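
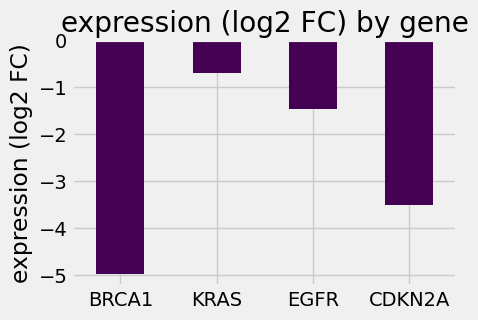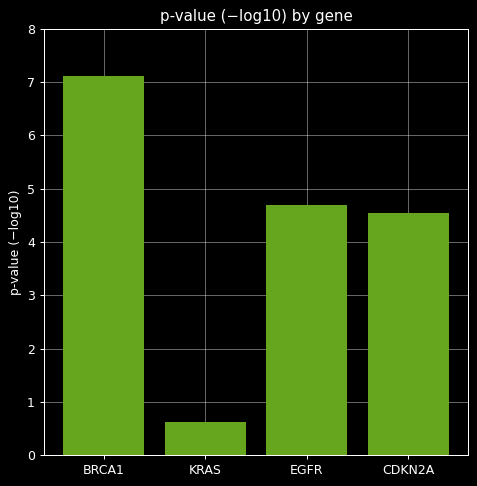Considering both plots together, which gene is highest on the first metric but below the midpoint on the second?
KRAS

Chart 2 median p-value (−log10) ≈ 5; below-median genes: KRAS, CDKN2A. Among those, KRAS has the highest expression (log2 FC) (≈ -1).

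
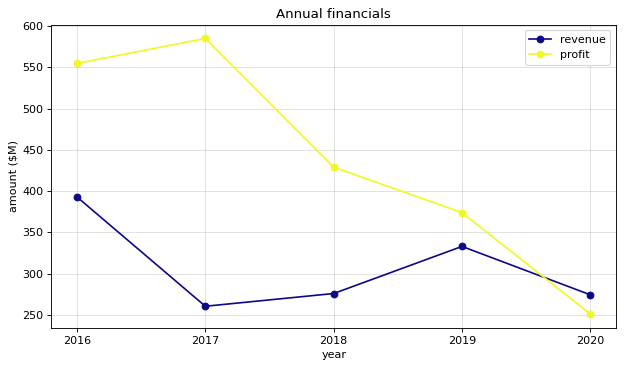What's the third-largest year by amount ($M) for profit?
2018

Top 4 for profit: 2017 ≈ 600, 2016 ≈ 550, 2018 ≈ 450, 2019 ≈ 350.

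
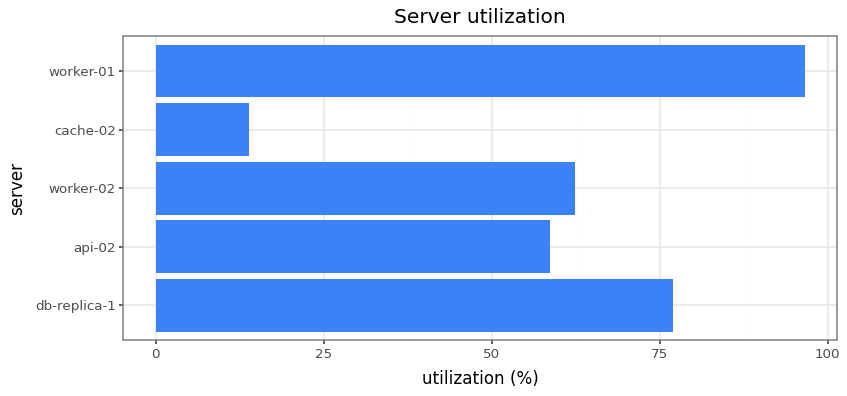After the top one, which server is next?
db-replica-1

Top 3: worker-01 ≈ 100, db-replica-1 ≈ 80, worker-02 ≈ 60.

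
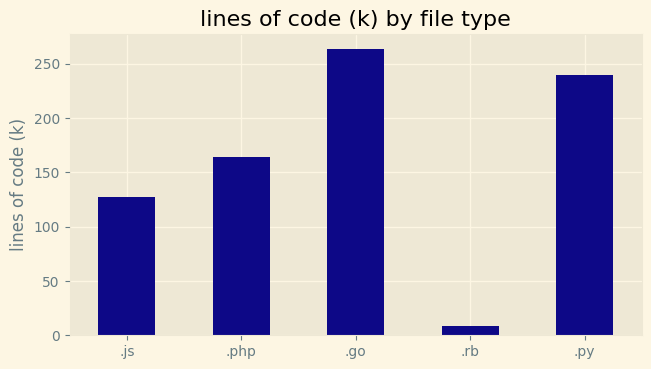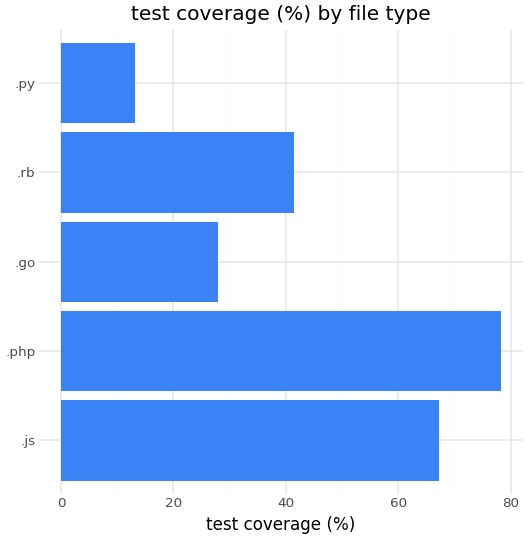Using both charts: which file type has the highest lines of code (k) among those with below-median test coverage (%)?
Chart 2 median test coverage (%) ≈ 40; below-median file types: .go, .py. Among those, .go has the highest lines of code (k) (≈ 275).

.go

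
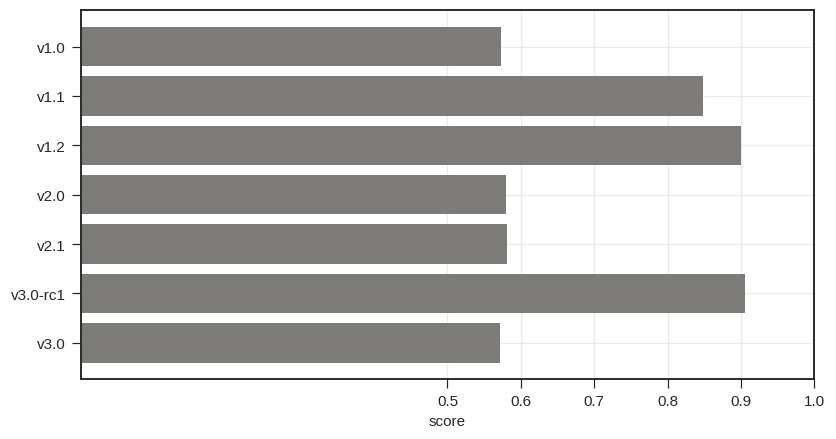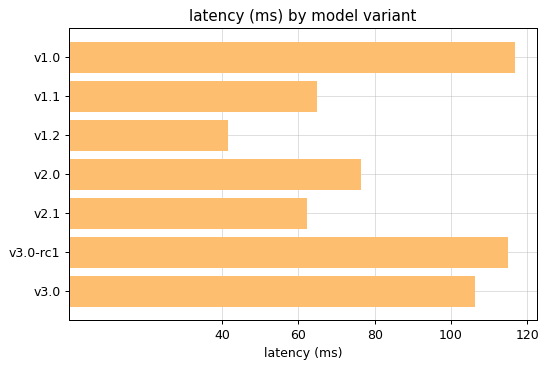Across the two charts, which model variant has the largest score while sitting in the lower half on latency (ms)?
Chart 2 median latency (ms) ≈ 80; below-median model variants: v1.1, v1.2, v2.1. Among those, v1.2 has the highest score (≈ 0.9).

v1.2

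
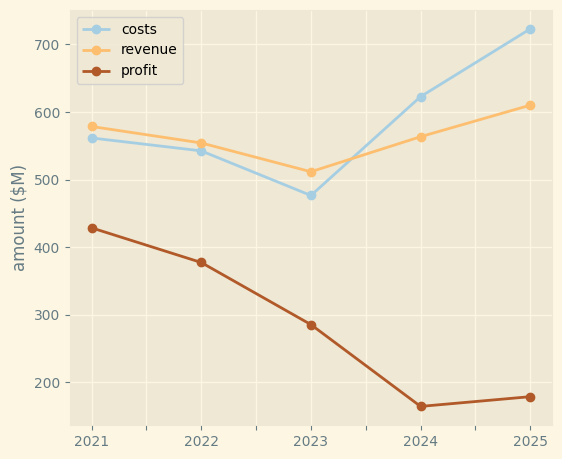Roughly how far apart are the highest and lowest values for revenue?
≈ 100

Max 2025 ≈ 600, min 2023 ≈ 500; range ≈ 100.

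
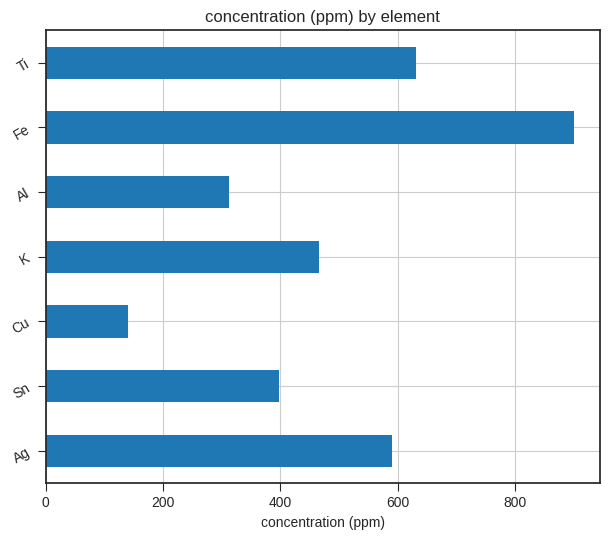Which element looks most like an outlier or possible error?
Fe

Fe ≈ 900; the rest sit between ≈ 100 and ≈ 600.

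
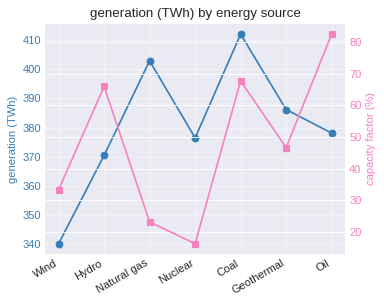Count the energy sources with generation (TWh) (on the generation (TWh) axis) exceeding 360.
Above 360: Hydro, Natural gas, Nuclear, Coal, Geothermal, Oil.

6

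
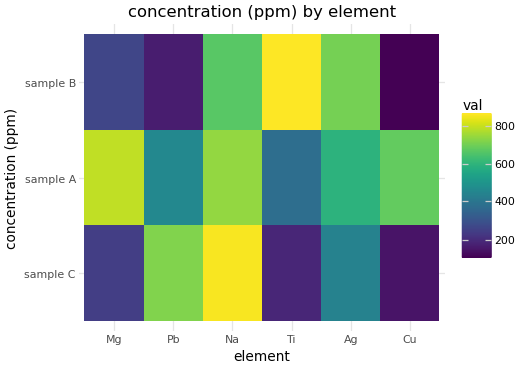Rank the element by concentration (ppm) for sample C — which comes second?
Top 3 for sample C: Na ≈ 900, Pb ≈ 700, Ag ≈ 400.

Pb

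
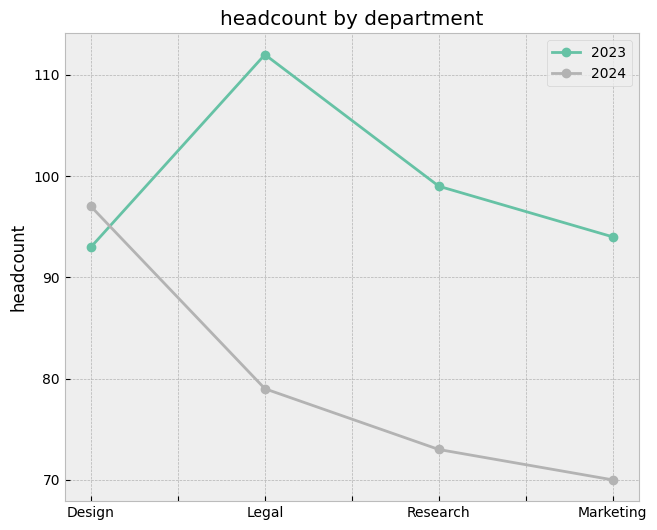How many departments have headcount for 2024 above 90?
1

Above 90: Design.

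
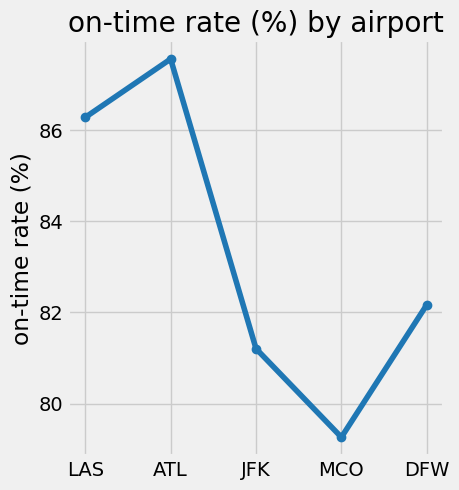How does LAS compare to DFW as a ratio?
LAS ≈ 86, DFW ≈ 82; 86/82 ≈ 1.05.

≈ 1.05×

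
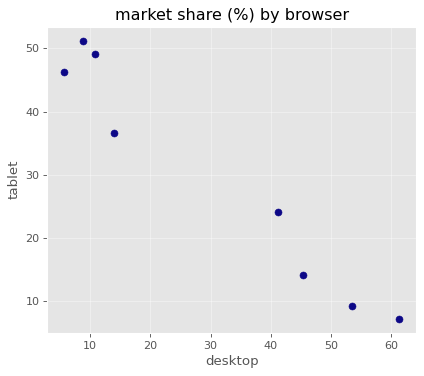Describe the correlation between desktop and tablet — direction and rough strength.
Points are negatively correlated; strong (|r| ≈ 1.0).

negative, strong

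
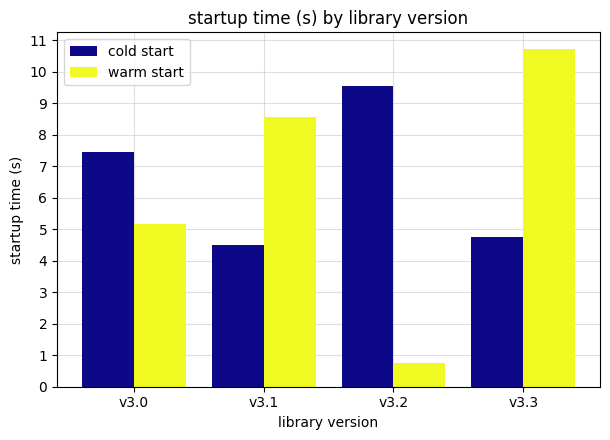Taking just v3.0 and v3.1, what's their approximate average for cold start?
(7 + 5) / 2 ≈ 6.

≈ 6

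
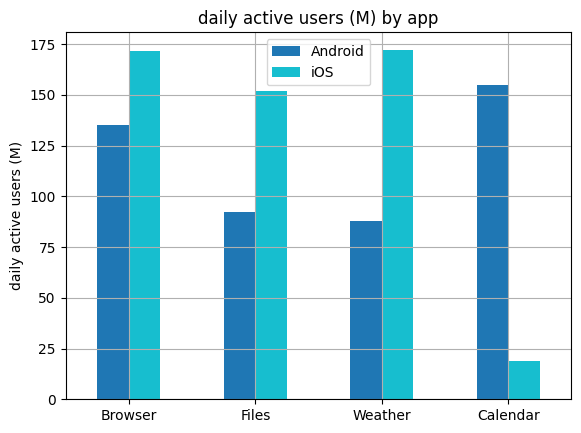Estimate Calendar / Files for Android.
≈ 1.6×

Calendar ≈ 160, Files ≈ 100; 160/100 ≈ 1.6.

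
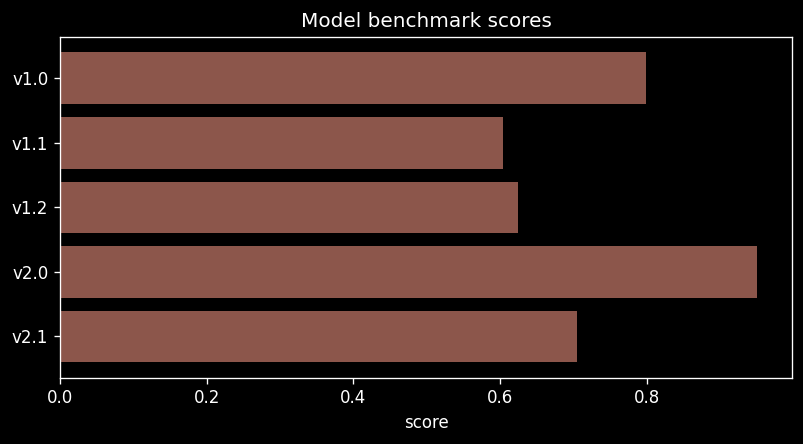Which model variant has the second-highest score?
Top 3: v2.0 ≈ 1.0, v1.0 ≈ 0.8, v2.1 ≈ 0.7.

v1.0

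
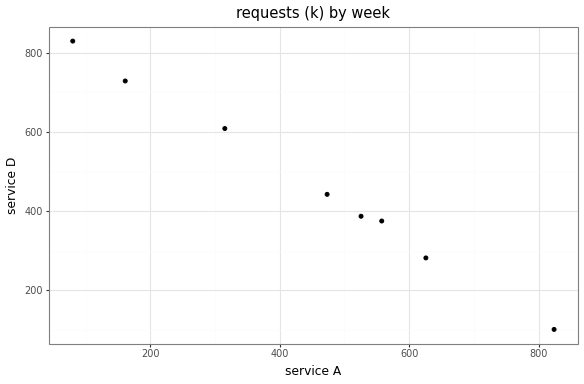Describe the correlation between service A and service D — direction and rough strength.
Points are negatively correlated; strong (|r| ≈ 1.0).

negative, strong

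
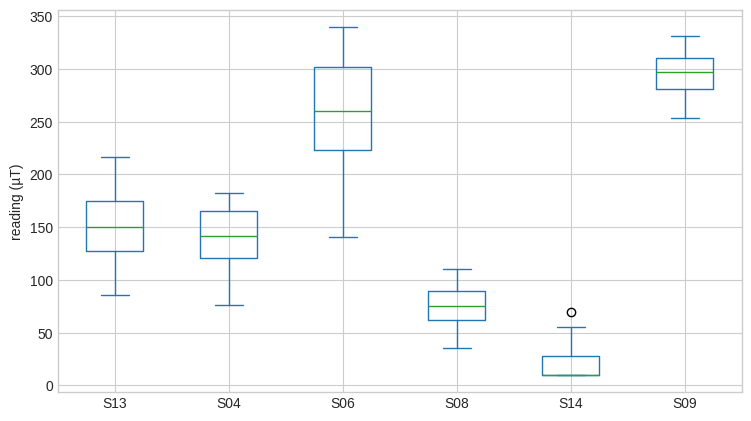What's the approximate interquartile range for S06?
≈ 75

Q3 ≈ 300, Q1 ≈ 225; IQR ≈ 75.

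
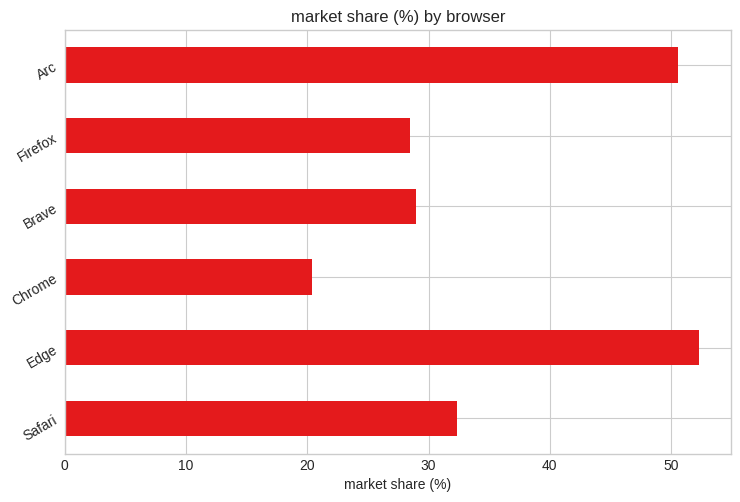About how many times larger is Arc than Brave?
Arc ≈ 50, Brave ≈ 30; 50/30 ≈ 1.67.

≈ 1.67×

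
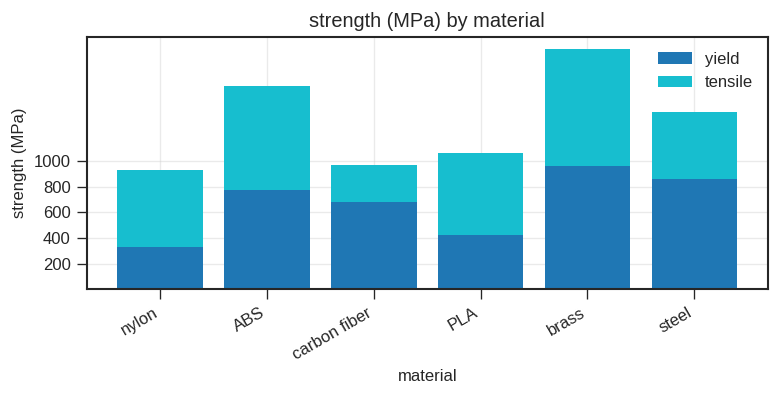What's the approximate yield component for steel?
≈ 800

yield top ≈ 800, bottom ≈ 0; segment ≈ 800.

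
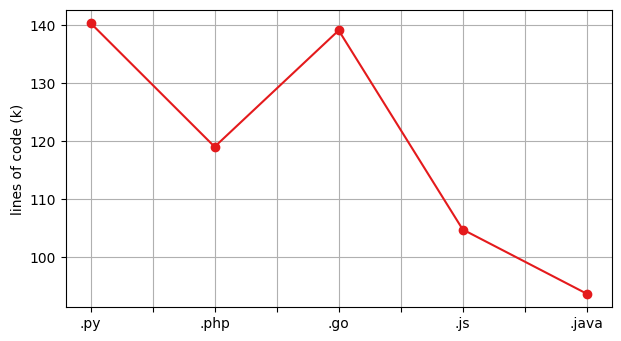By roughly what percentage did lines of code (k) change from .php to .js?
.php ≈ 120, .js ≈ 105; (105 − 120) / 120 ≈ -12.5%.

≈ -12.5%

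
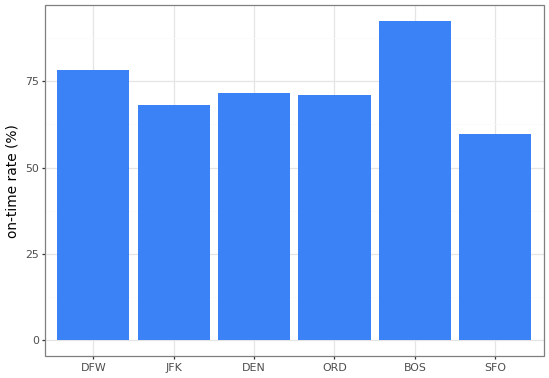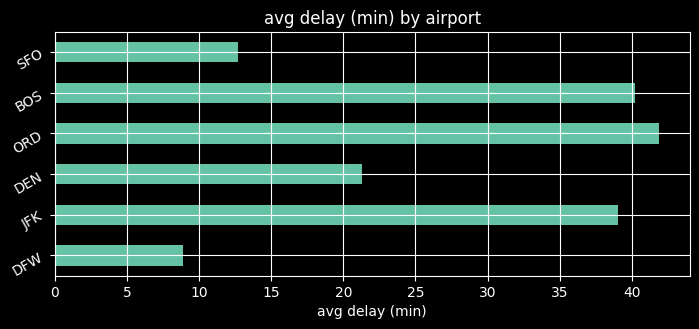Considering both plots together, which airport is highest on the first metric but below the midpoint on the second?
DFW

Chart 2 median avg delay (min) ≈ 30; below-median airports: DFW, DEN, SFO. Among those, DFW has the highest on-time rate (%) (≈ 80).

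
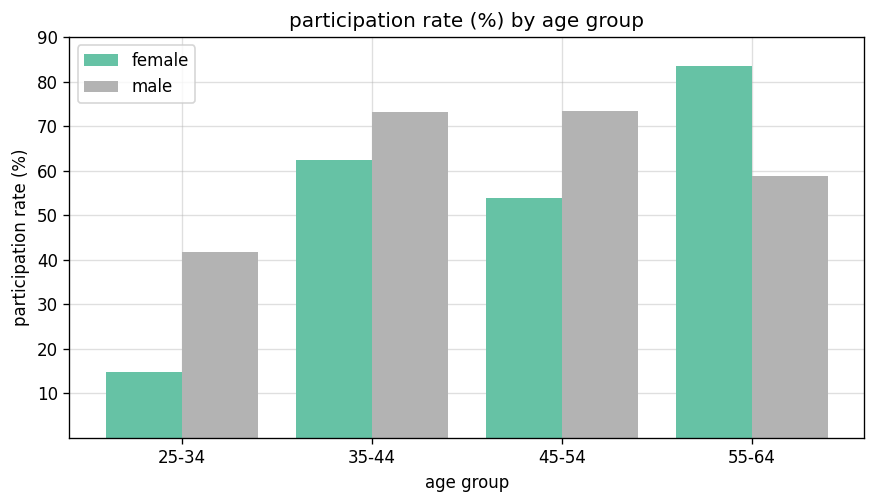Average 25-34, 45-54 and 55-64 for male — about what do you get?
(40 + 70 + 60) / 3 ≈ 57.

≈ 57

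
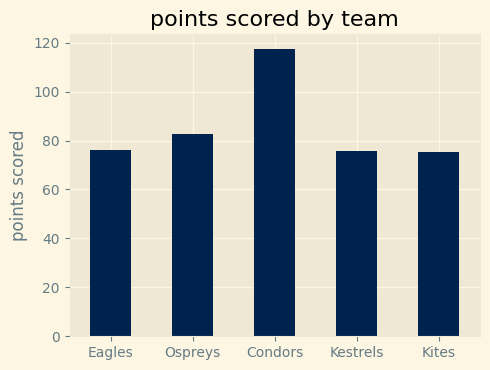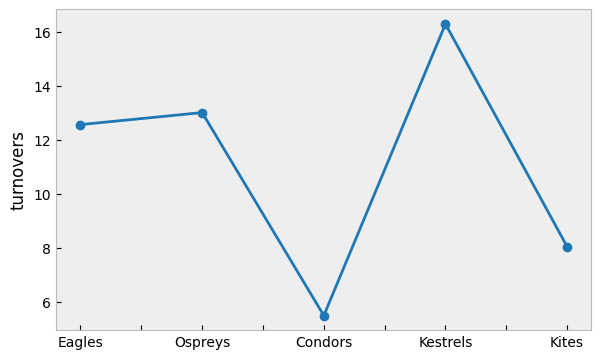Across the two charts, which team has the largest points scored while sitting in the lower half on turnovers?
Chart 2 median turnovers ≈ 12; below-median teams: Condors, Kites. Among those, Condors has the highest points scored (≈ 120).

Condors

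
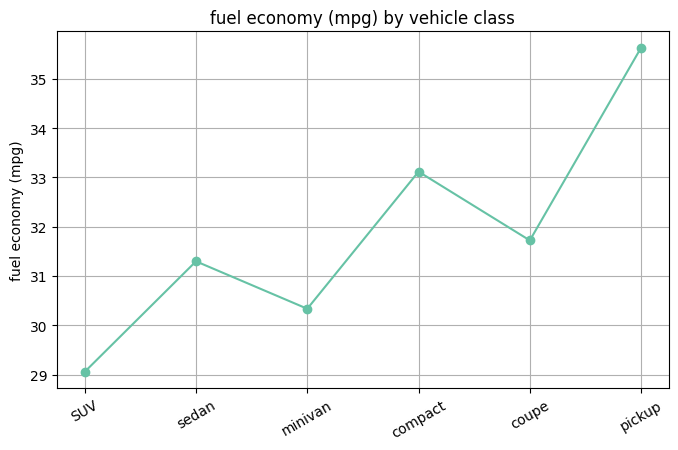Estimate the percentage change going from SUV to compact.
≈ +13.8%

SUV ≈ 29, compact ≈ 33; (33 − 29) / 29 ≈ +13.8%.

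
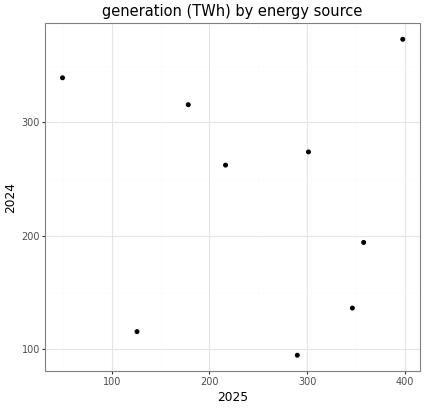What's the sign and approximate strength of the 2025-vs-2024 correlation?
no clear correlation

Points are roughly uncorrelated; weak (|r| ≈ 0.1).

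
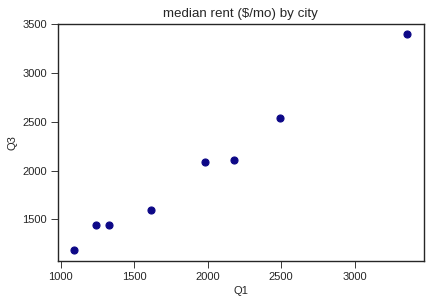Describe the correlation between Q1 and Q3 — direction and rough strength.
Points are positively correlated; strong (|r| ≈ 1.0).

positive, strong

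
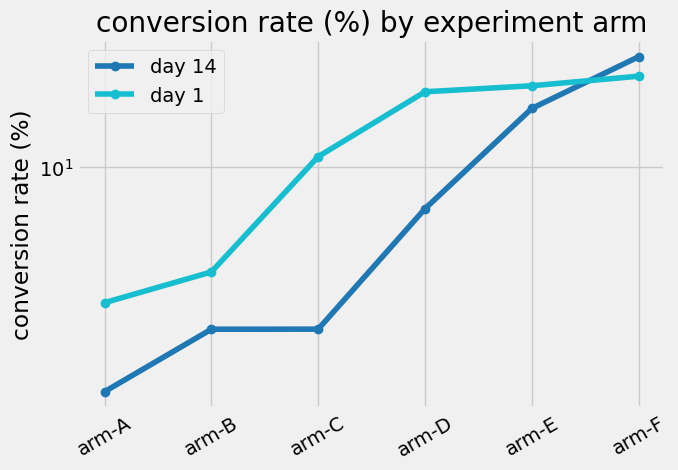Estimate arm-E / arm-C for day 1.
≈ 1.8×

arm-E ≈ 18, arm-C ≈ 10; 18/10 ≈ 1.8.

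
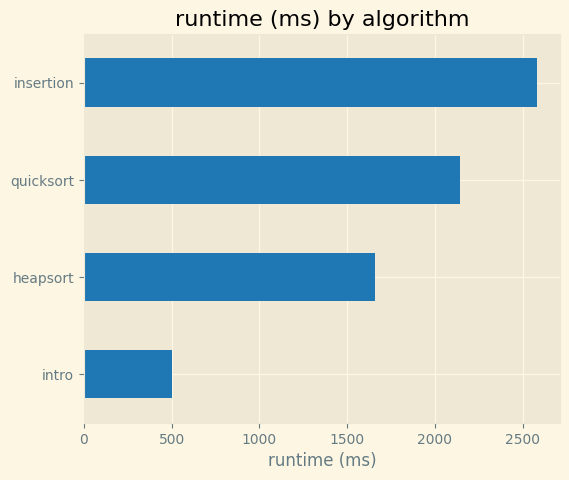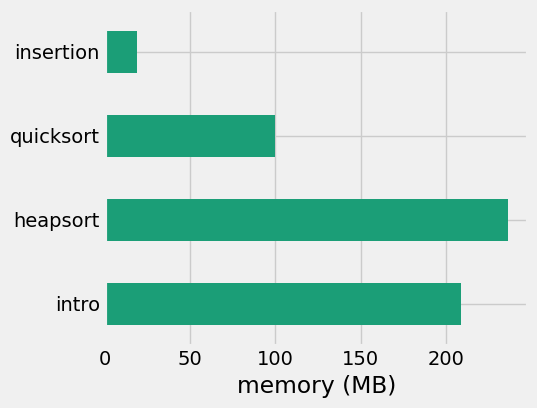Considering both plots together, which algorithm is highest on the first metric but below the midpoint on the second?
insertion

Chart 2 median memory (MB) ≈ 150; below-median algorithms: quicksort, insertion. Among those, insertion has the highest runtime (ms) (≈ 2500).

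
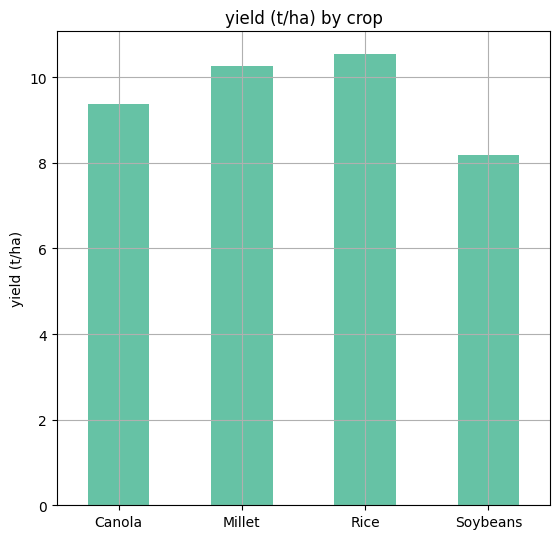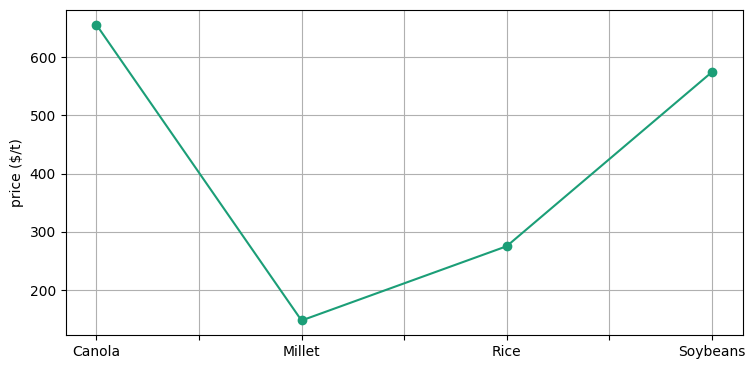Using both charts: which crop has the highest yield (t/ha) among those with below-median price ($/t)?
Chart 2 median price ($/t) ≈ 400; below-median crops: Millet, Rice. Among those, Rice has the highest yield (t/ha) (≈ 11).

Rice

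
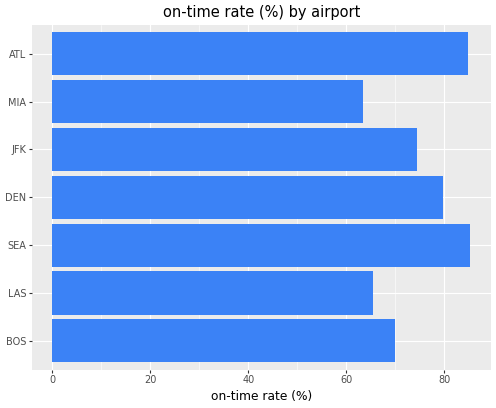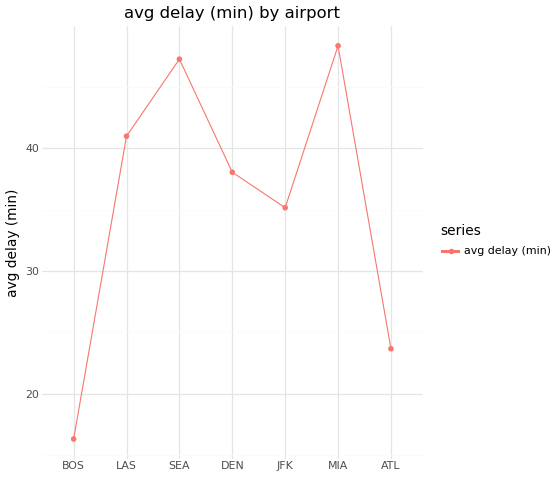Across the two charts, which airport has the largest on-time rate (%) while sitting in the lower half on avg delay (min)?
Chart 2 median avg delay (min) ≈ 40; below-median airports: BOS, JFK, ATL. Among those, ATL has the highest on-time rate (%) (≈ 80).

ATL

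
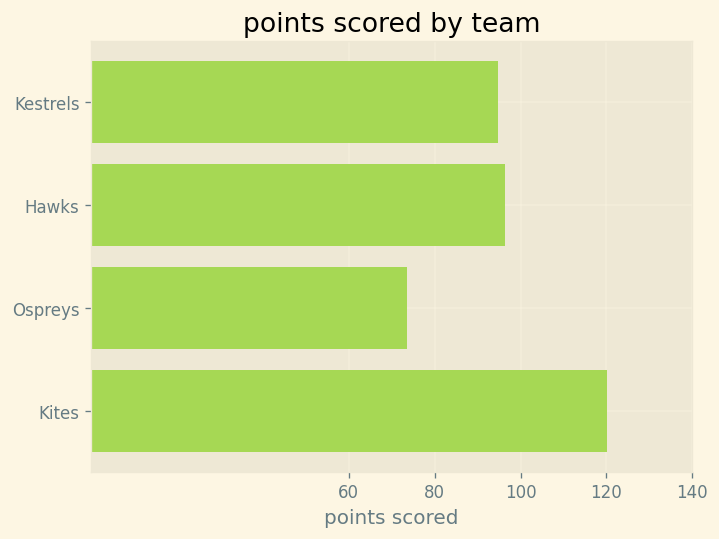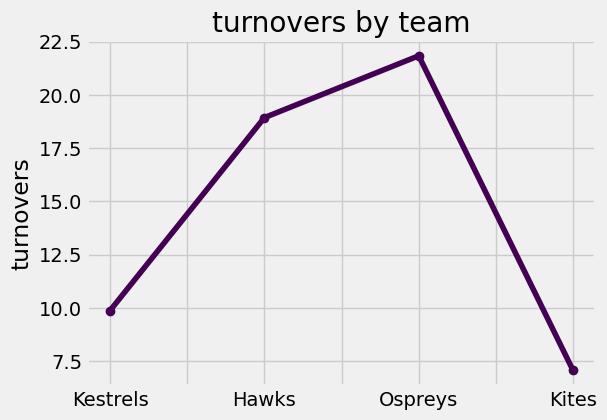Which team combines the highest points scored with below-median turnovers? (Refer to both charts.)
Kites

Chart 2 median turnovers ≈ 15; below-median teams: Kestrels, Kites. Among those, Kites has the highest points scored (≈ 120).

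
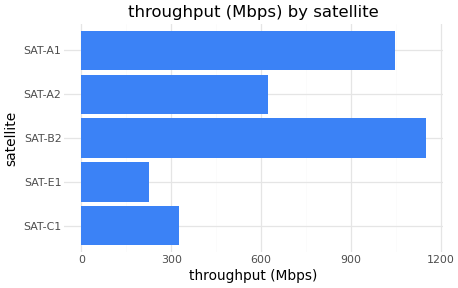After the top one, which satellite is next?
SAT-A1

Top 3: SAT-B2 ≈ 1100, SAT-A1 ≈ 1000, SAT-A2 ≈ 600.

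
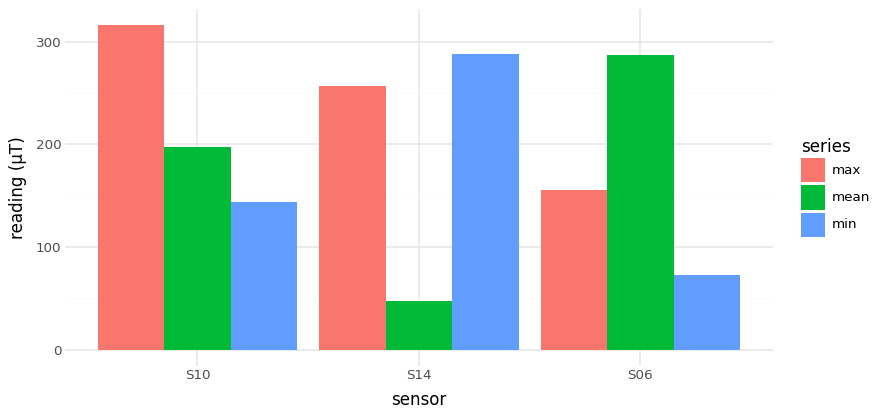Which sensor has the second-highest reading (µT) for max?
S14

Top 3 for max: S10 ≈ 300, S14 ≈ 250, S06 ≈ 150.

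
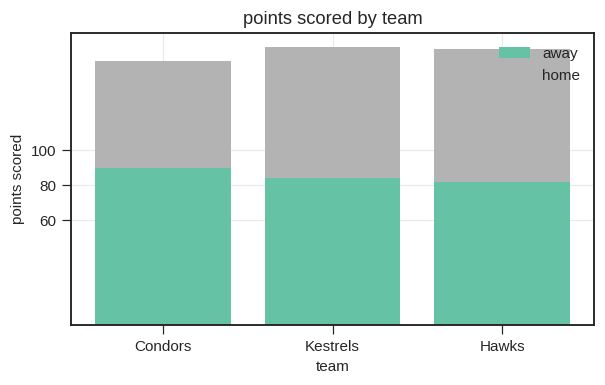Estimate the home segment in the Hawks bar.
≈ 80

home top ≈ 160, bottom ≈ 80; segment ≈ 80.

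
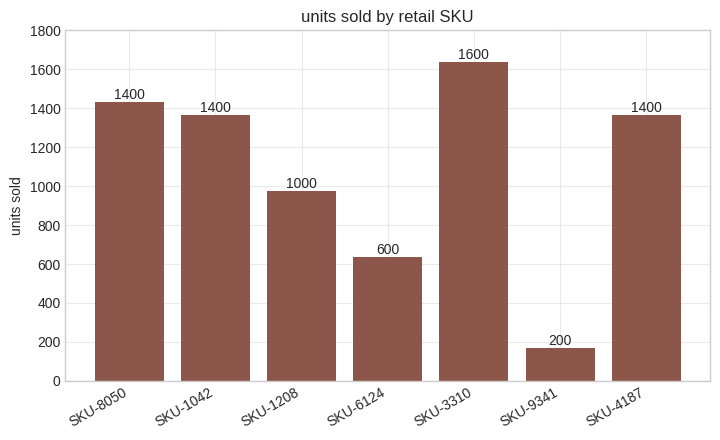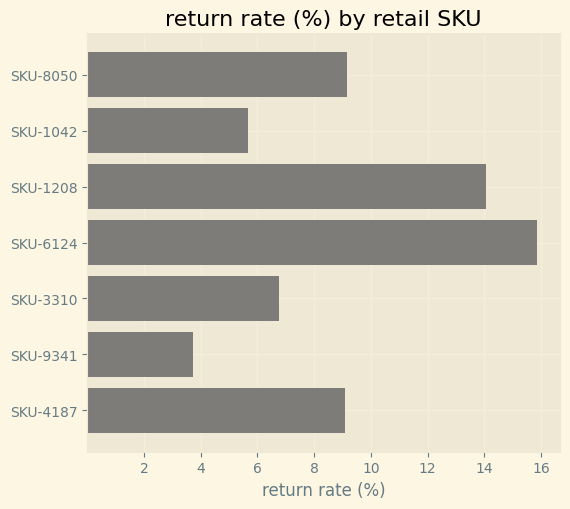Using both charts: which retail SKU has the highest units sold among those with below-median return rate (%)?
SKU-3310

Chart 2 median return rate (%) ≈ 10; below-median retail SKUs: SKU-1042, SKU-3310, SKU-9341. Among those, SKU-3310 has the highest units sold (≈ 1600).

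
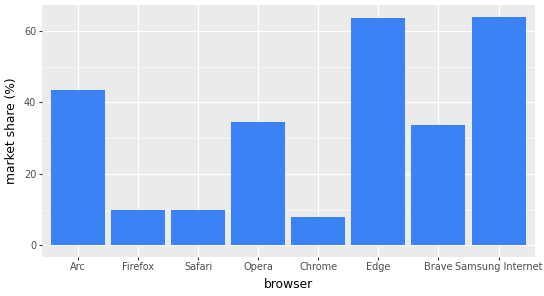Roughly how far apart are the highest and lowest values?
Max Samsung Internet ≈ 60, min Chrome ≈ 10; range ≈ 50.

≈ 50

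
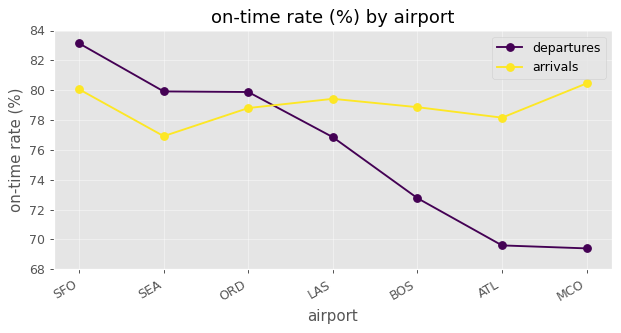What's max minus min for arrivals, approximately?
Max MCO ≈ 80, min SEA ≈ 76; range ≈ 4.

≈ 4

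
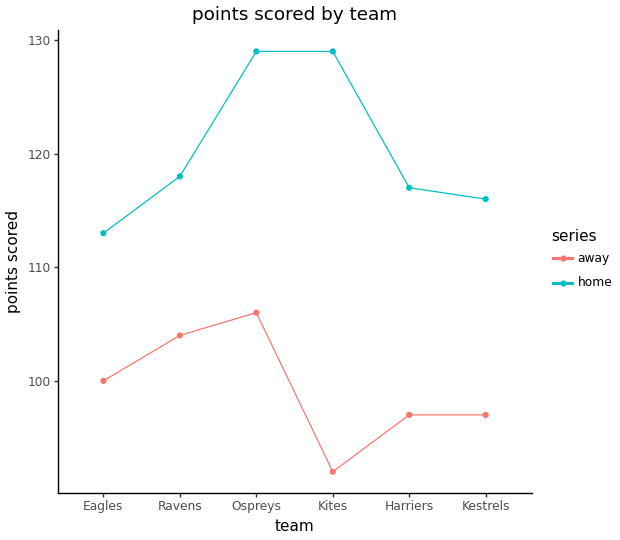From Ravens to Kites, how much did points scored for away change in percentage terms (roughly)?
Ravens ≈ 105, Kites ≈ 90; (90 − 105) / 105 ≈ -14.3%.

≈ -14.3%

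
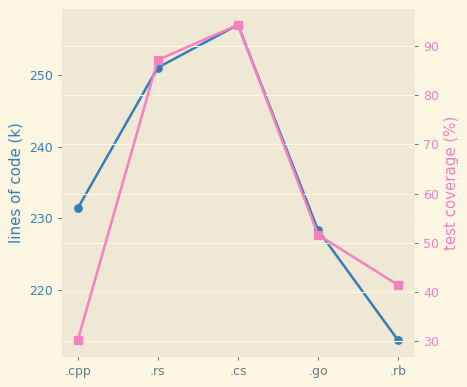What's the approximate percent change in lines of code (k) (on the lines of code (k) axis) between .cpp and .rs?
.cpp ≈ 230, .rs ≈ 250; (250 − 230) / 230 ≈ +8.7%.

≈ +8.7%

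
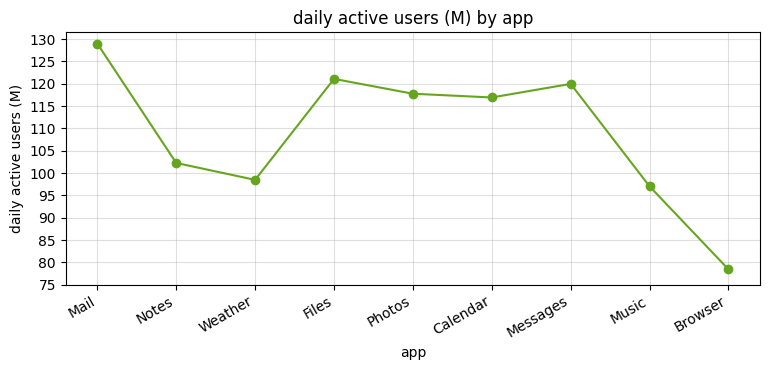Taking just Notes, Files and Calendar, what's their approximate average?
≈ 112

(100 + 120 + 115) / 3 ≈ 112.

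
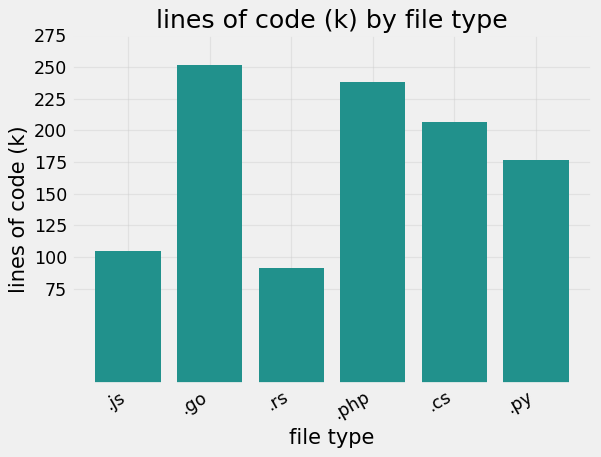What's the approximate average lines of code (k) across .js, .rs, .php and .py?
≈ 156

(100 + 100 + 250 + 175) / 4 ≈ 156.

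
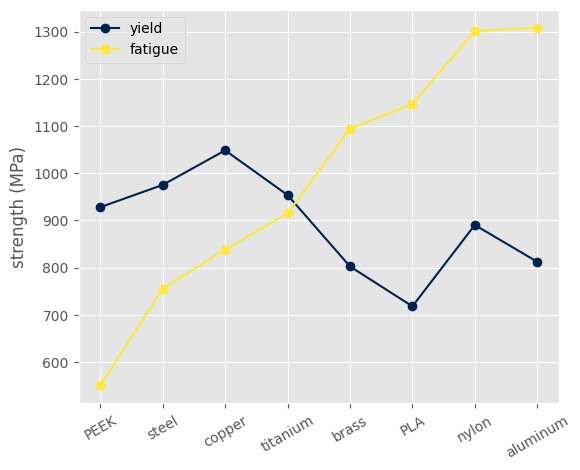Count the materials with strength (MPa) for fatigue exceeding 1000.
Above 1000: brass, PLA, nylon, aluminum.

4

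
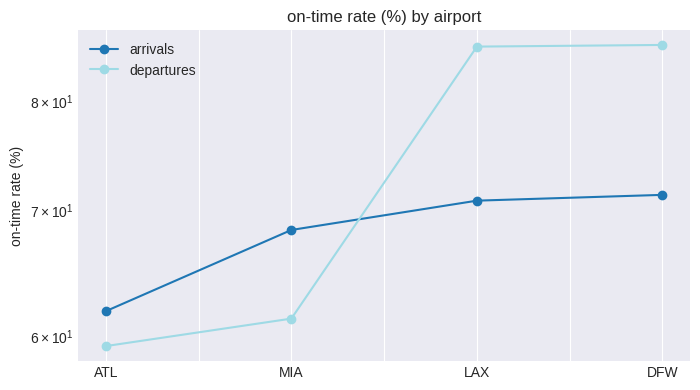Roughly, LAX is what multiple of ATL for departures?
≈ 1.42×

LAX ≈ 85, ATL ≈ 60; 85/60 ≈ 1.42.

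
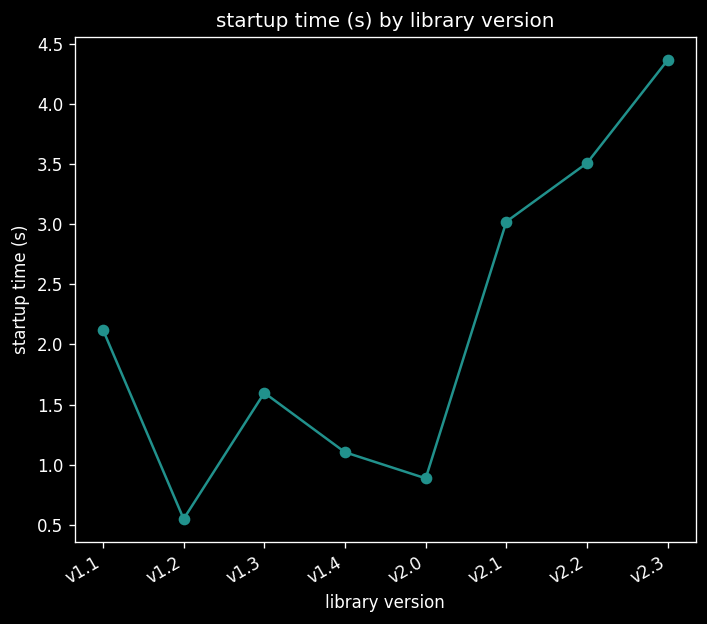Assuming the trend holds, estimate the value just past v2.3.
Last three: 3.0, 3.5, 4.5 → slope ≈ 0.75/step → next ≈ 5.25.

≈ 5.25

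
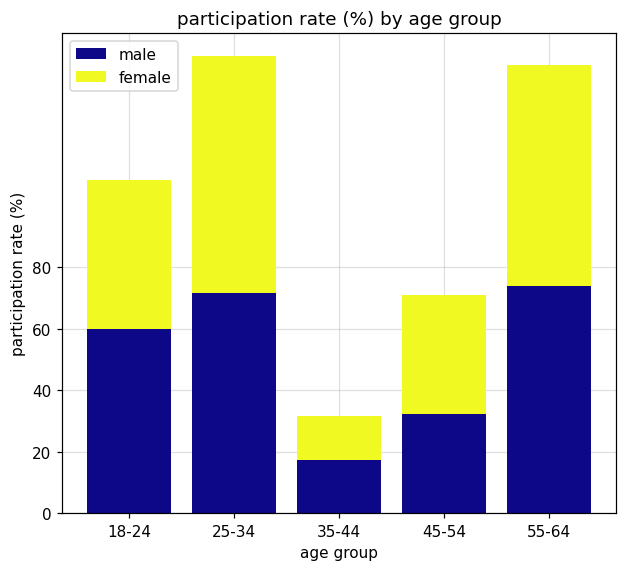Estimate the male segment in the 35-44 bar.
male top ≈ 20, bottom ≈ 0; segment ≈ 20.

≈ 20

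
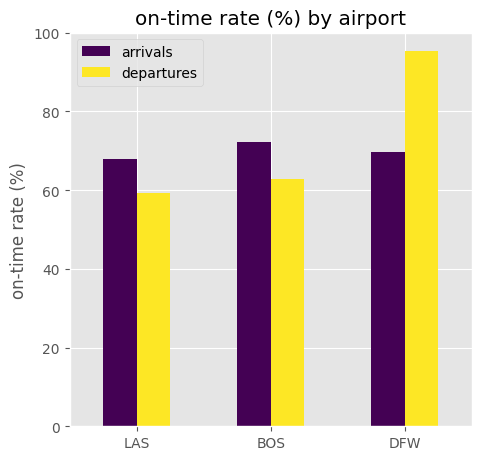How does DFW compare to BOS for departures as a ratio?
DFW ≈ 100, BOS ≈ 60; 100/60 ≈ 1.67.

≈ 1.67×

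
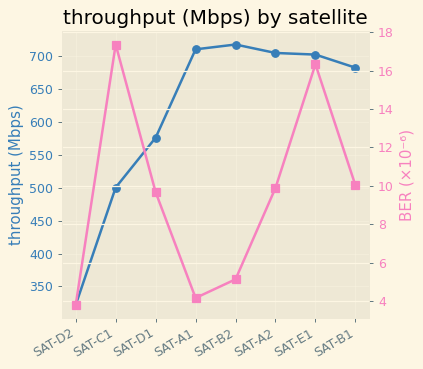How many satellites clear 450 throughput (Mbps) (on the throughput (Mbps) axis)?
Above 450: SAT-C1, SAT-D1, SAT-A1, SAT-B2, SAT-A2, SAT-E1, SAT-B1.

7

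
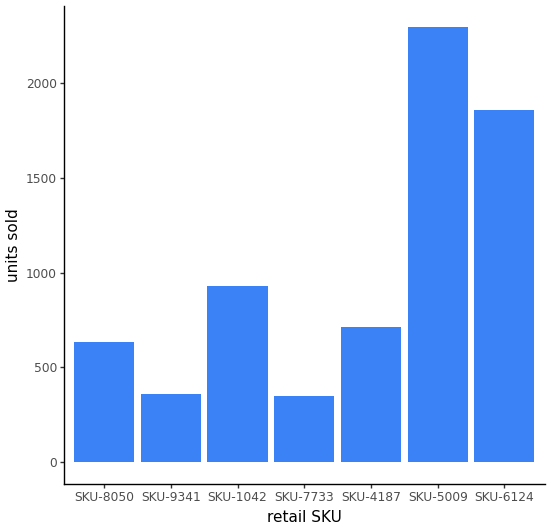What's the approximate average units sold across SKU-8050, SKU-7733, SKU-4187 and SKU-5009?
(600 + 400 + 800 + 2200) / 4 ≈ 1000.

≈ 1000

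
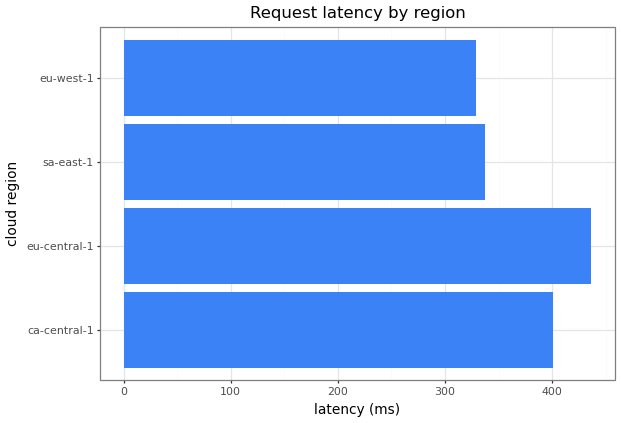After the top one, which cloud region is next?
ca-central-1

Top 3: eu-central-1 ≈ 450, ca-central-1 ≈ 400, sa-east-1 ≈ 350.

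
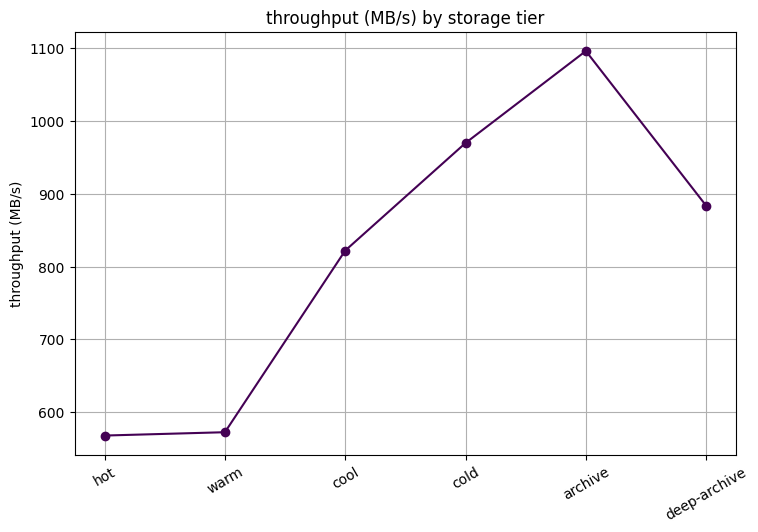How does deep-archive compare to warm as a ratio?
≈ 1.64×

deep-archive ≈ 900, warm ≈ 550; 900/550 ≈ 1.64.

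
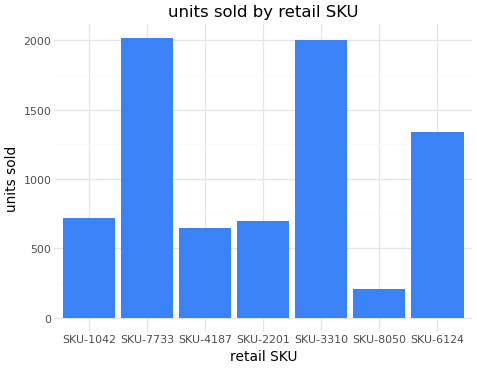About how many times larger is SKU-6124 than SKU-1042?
SKU-6124 ≈ 1400, SKU-1042 ≈ 800; 1400/800 ≈ 1.75.

≈ 1.75×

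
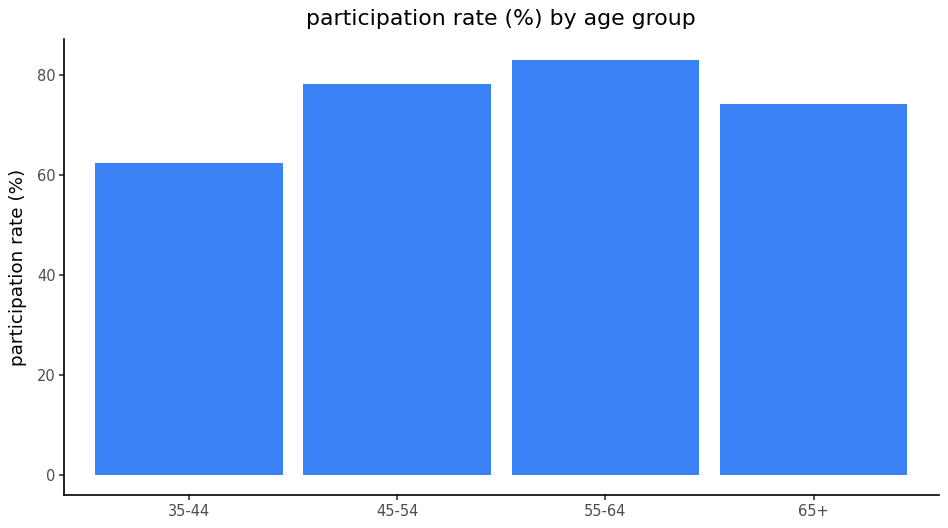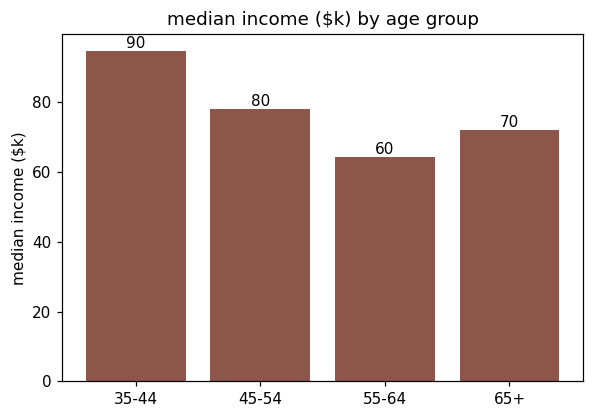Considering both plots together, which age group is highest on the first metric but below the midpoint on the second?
Chart 2 median median income ($k) ≈ 80; below-median age groups: 55-64, 65+. Among those, 55-64 has the highest participation rate (%) (≈ 80).

55-64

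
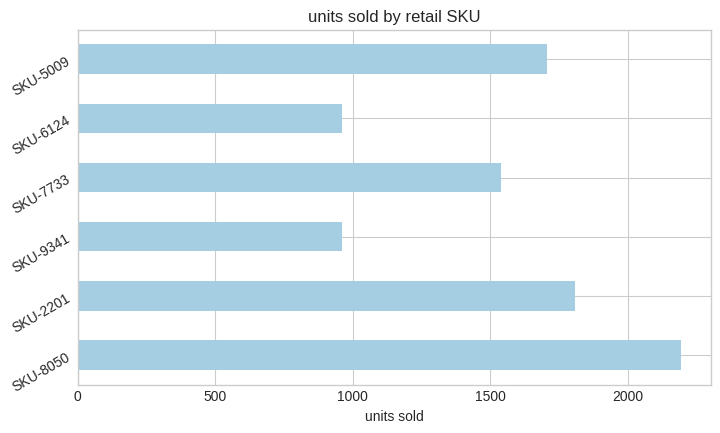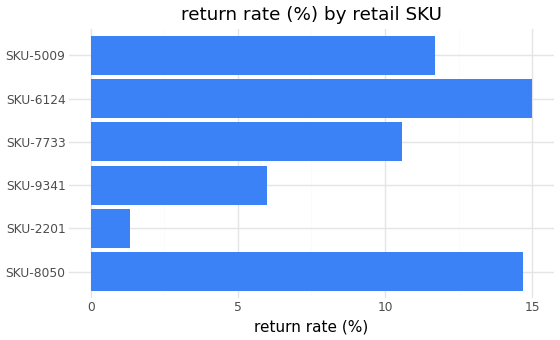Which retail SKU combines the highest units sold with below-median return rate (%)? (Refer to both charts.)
SKU-2201

Chart 2 median return rate (%) ≈ 12; below-median retail SKUs: SKU-2201, SKU-9341, SKU-7733. Among those, SKU-2201 has the highest units sold (≈ 2000).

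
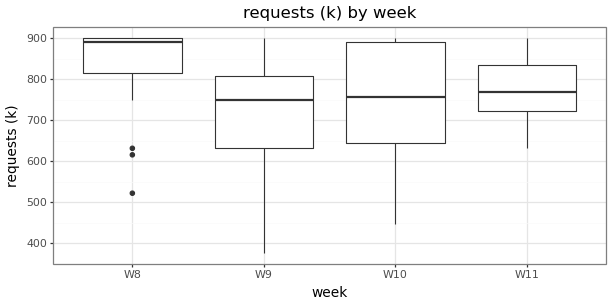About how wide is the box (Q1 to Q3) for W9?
Q3 ≈ 800, Q1 ≈ 640; IQR ≈ 160.

≈ 160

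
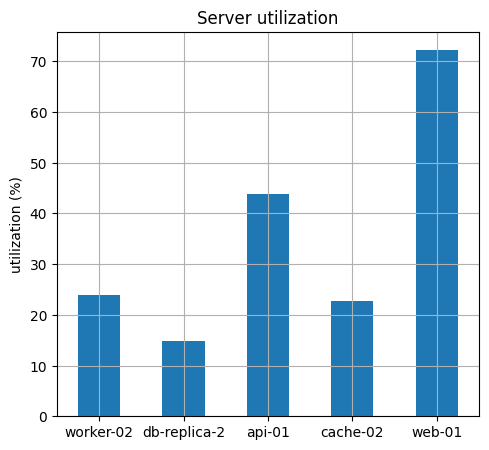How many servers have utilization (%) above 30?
Above 30: api-01, web-01.

2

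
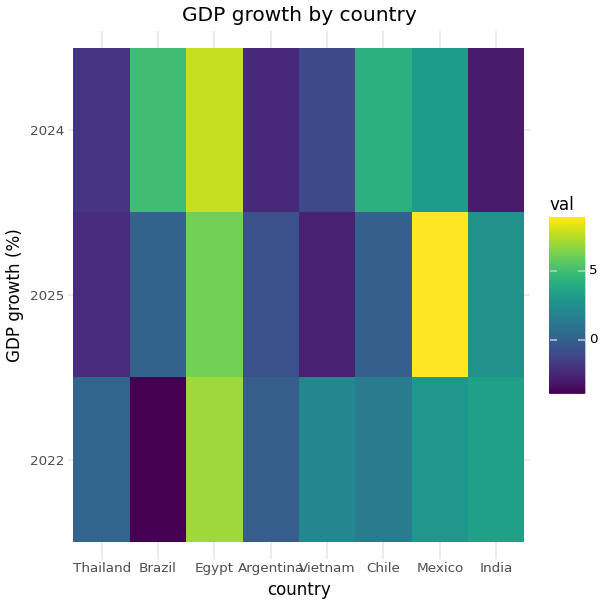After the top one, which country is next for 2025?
Top 3 for 2025: Mexico ≈ 8, Egypt ≈ 6, India ≈ 2.

Egypt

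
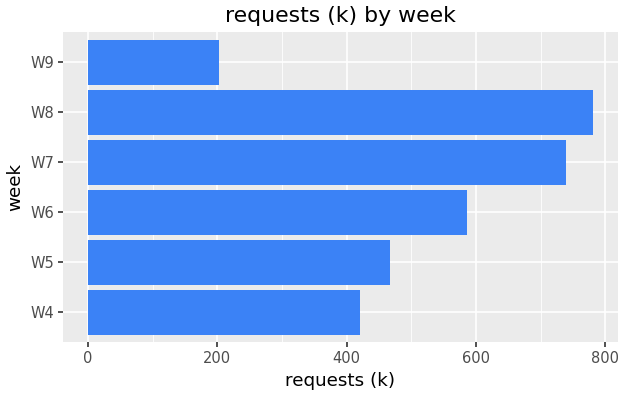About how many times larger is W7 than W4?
W7 ≈ 700, W4 ≈ 400; 700/400 ≈ 1.75.

≈ 1.75×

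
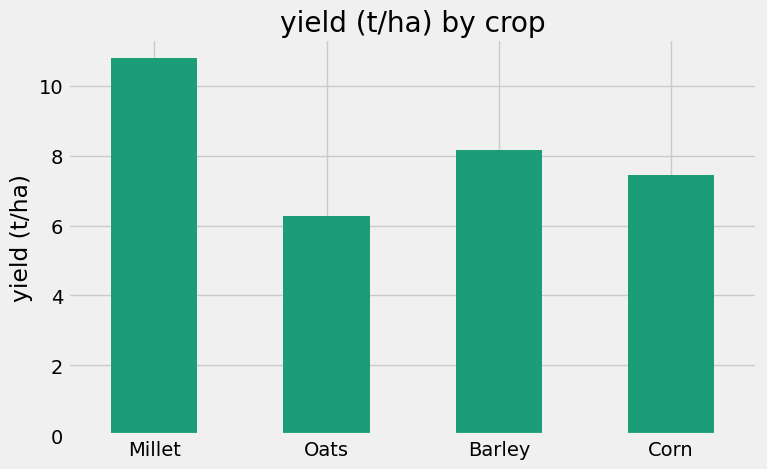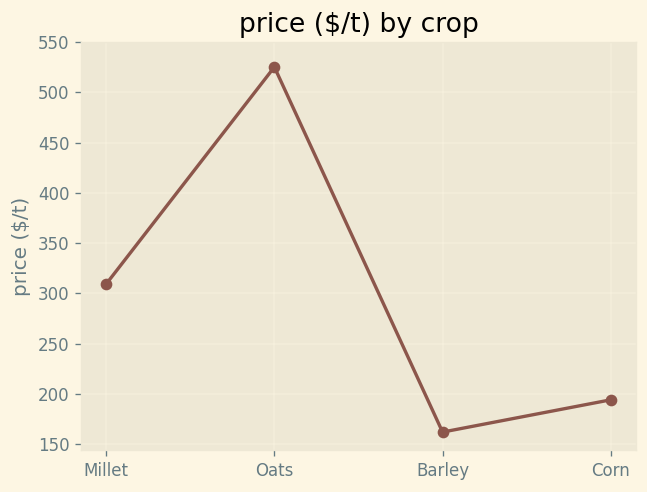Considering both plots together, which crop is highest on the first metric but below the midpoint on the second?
Barley

Chart 2 median price ($/t) ≈ 250; below-median crops: Barley, Corn. Among those, Barley has the highest yield (t/ha) (≈ 8).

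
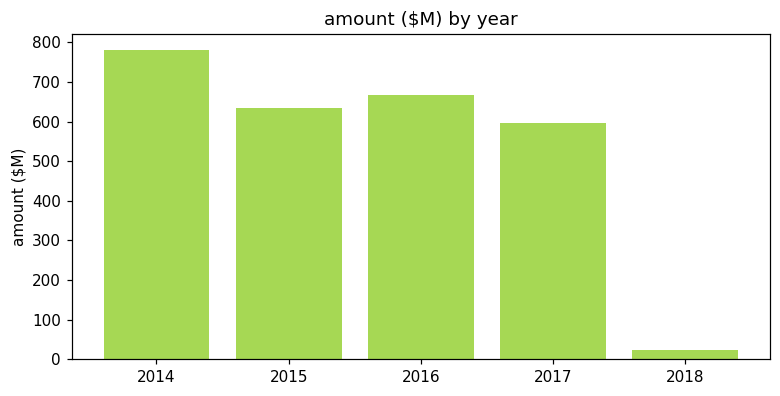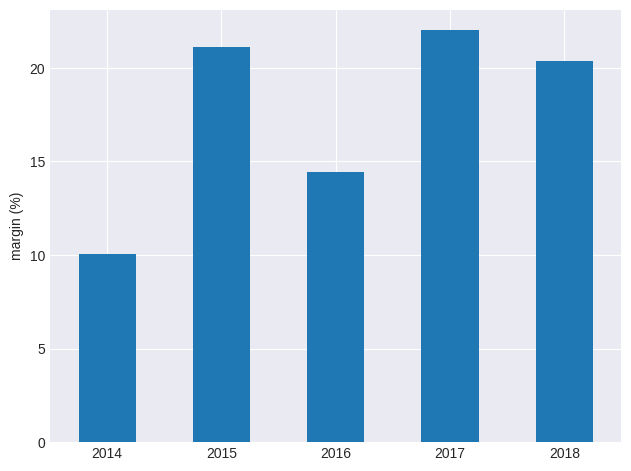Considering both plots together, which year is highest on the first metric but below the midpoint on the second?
2014

Chart 2 median margin (%) ≈ 20; below-median years: 2014, 2016. Among those, 2014 has the highest amount ($M) (≈ 800).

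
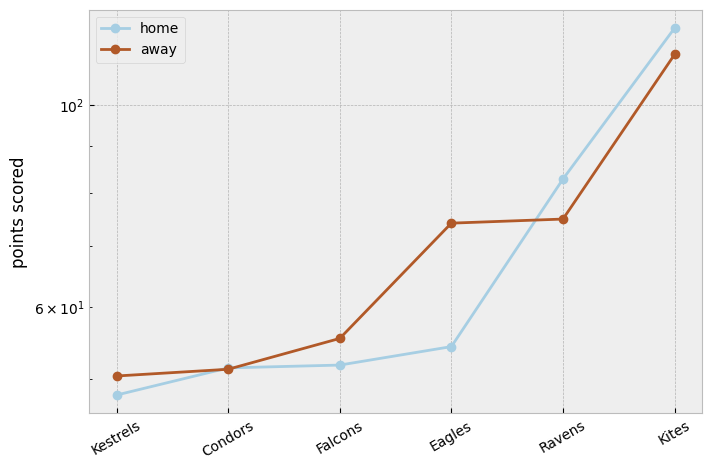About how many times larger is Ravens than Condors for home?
Ravens ≈ 80, Condors ≈ 50; 80/50 ≈ 1.6.

≈ 1.6×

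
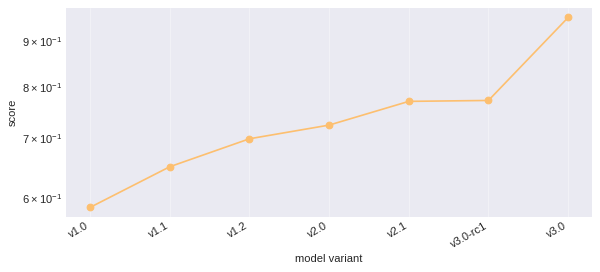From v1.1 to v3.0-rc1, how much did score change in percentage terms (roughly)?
≈ +15.4%

v1.1 ≈ 0.65, v3.0-rc1 ≈ 0.75; (0.75 − 0.65) / 0.65 ≈ +15.4%.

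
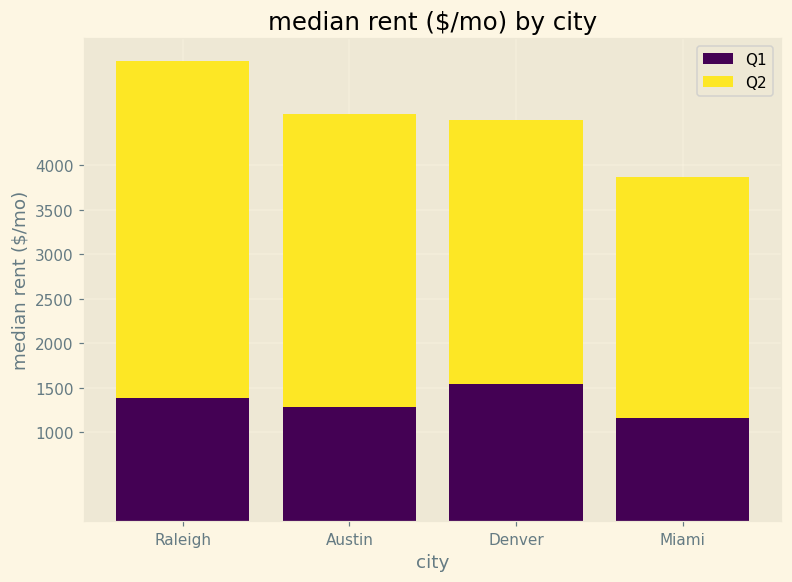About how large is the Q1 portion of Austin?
Q1 top ≈ 1500, bottom ≈ 0; segment ≈ 1500.

≈ 1500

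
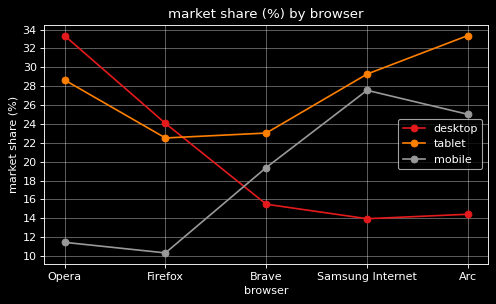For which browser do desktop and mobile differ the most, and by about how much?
Opera: desktop ≈ 34, mobile ≈ 12 → gap ≈ 22. Next-largest (Firefox) is only ≈ 14.

Opera, ≈ 22 %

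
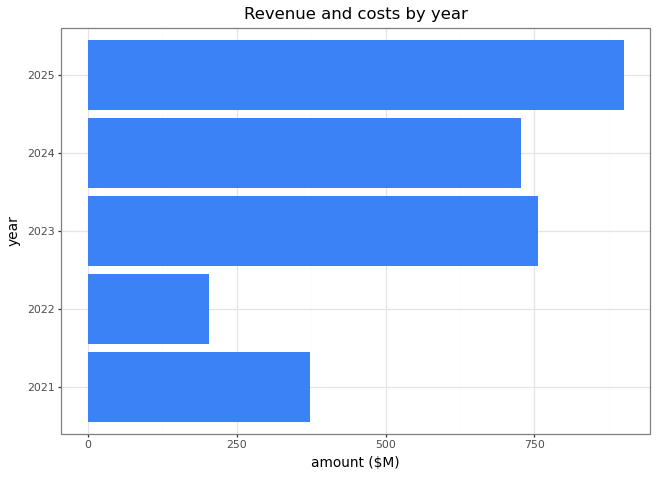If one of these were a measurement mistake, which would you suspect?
2022

2022 ≈ 200; the rest sit between ≈ 400 and ≈ 900.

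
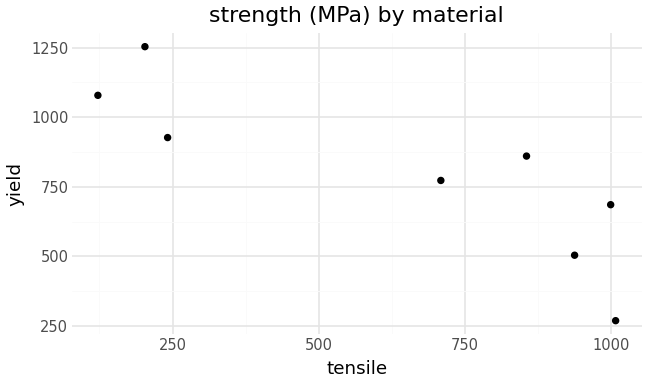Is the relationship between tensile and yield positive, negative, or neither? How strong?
Points are negatively correlated; strong (|r| ≈ 0.8).

negative, strong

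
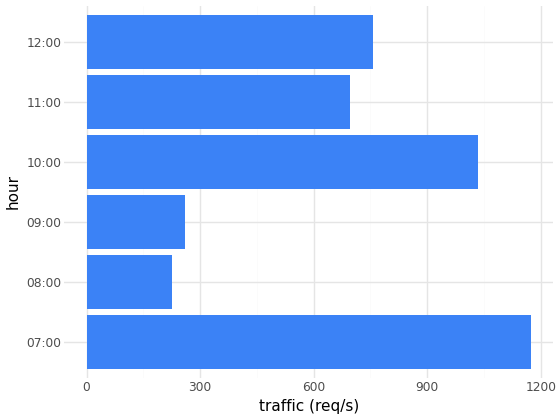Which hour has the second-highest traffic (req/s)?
Top 3: 07:00 ≈ 1200, 10:00 ≈ 1000, 12:00 ≈ 800.

10:00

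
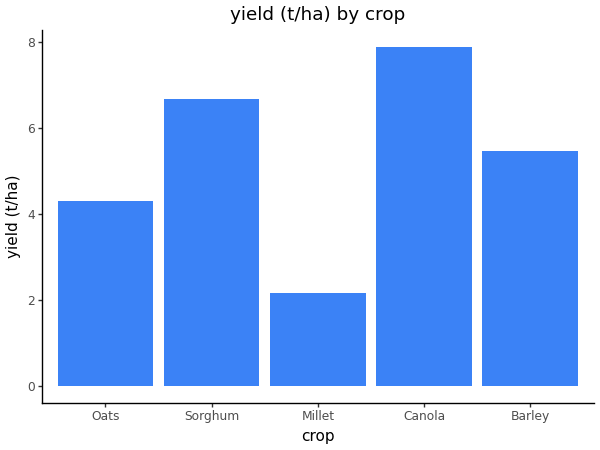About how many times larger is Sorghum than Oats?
≈ 1.75×

Sorghum ≈ 7, Oats ≈ 4; 7/4 ≈ 1.75.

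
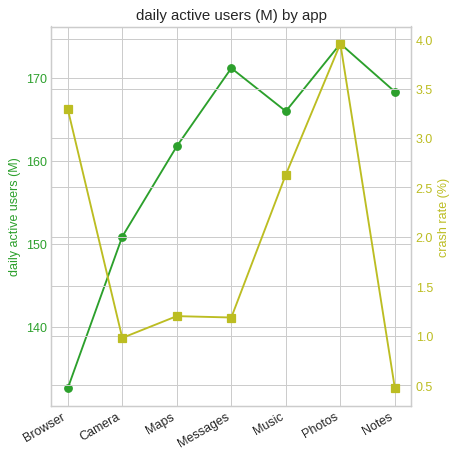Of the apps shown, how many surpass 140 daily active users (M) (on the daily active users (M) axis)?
Above 140: Camera, Maps, Messages, Music, Photos, Notes.

6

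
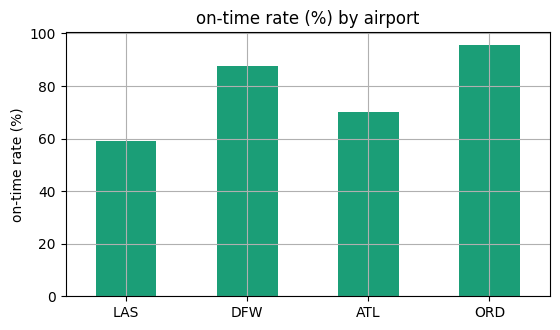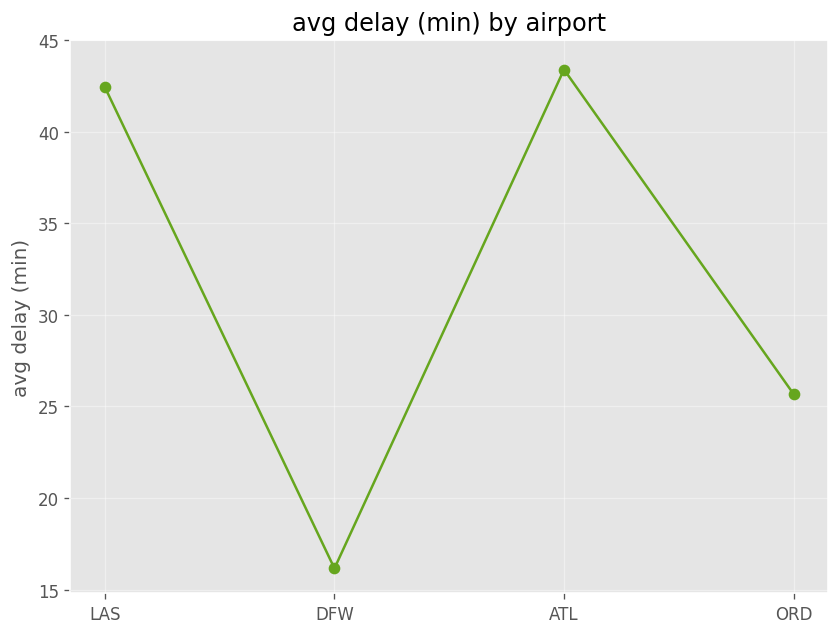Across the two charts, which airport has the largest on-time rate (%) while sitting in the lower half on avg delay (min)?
Chart 2 median avg delay (min) ≈ 35; below-median airports: DFW, ORD. Among those, ORD has the highest on-time rate (%) (≈ 100).

ORD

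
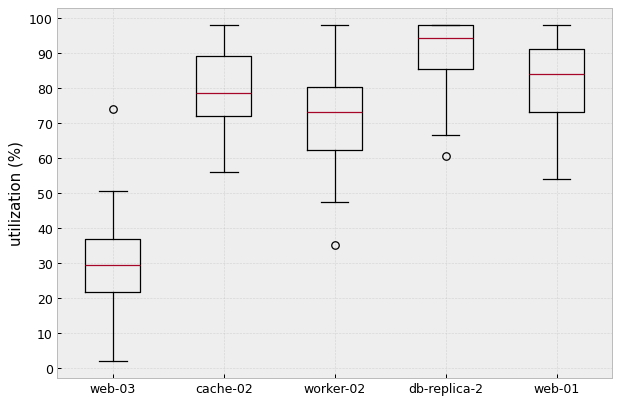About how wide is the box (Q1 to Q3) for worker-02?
Q3 ≈ 80, Q1 ≈ 60; IQR ≈ 20.

≈ 20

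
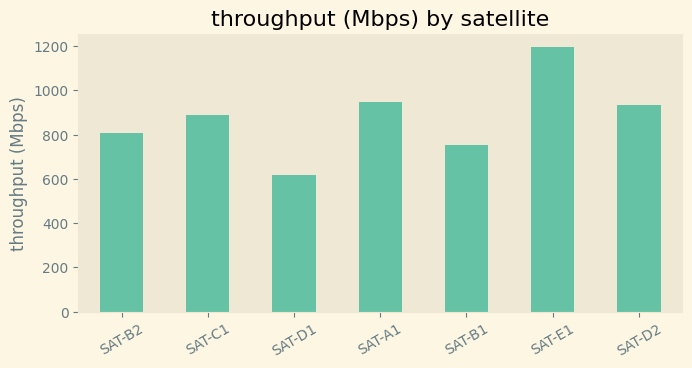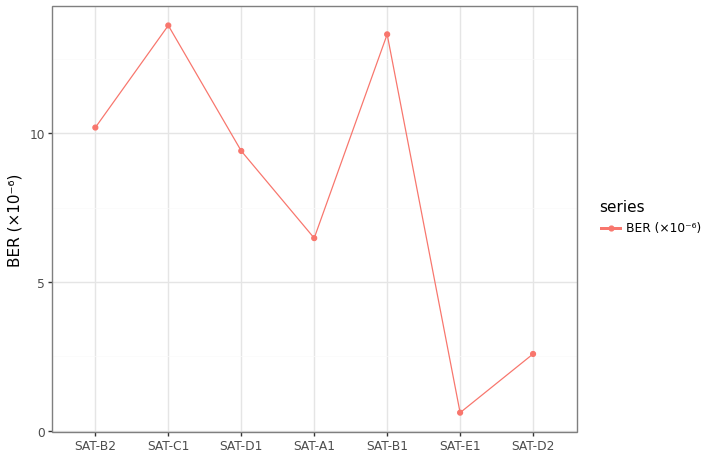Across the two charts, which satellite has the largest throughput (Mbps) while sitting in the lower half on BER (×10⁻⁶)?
SAT-E1

Chart 2 median BER (×10⁻⁶) ≈ 10; below-median satellites: SAT-A1, SAT-E1, SAT-D2. Among those, SAT-E1 has the highest throughput (Mbps) (≈ 1200).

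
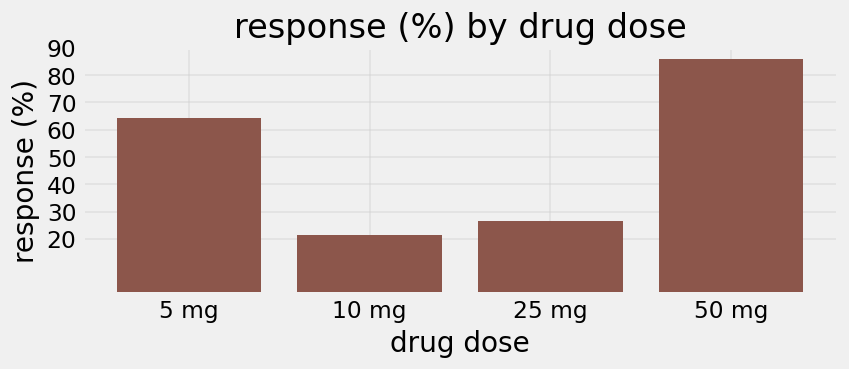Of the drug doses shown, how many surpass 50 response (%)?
2

Above 50: 5 mg, 50 mg.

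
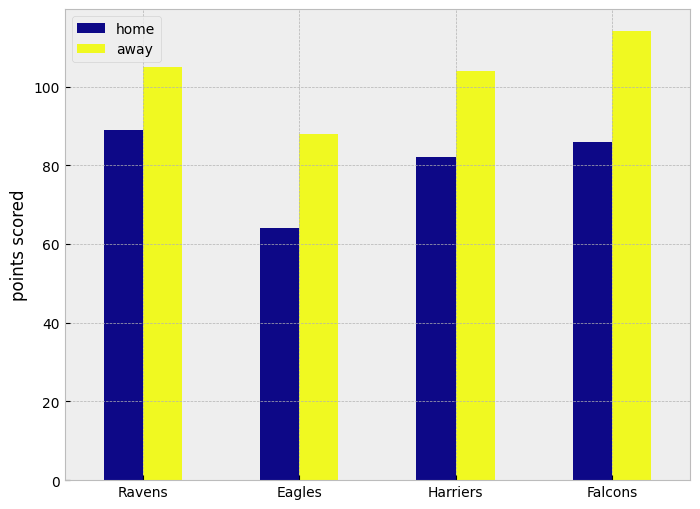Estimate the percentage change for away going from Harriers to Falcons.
≈ +10%

Harriers ≈ 100, Falcons ≈ 110; (110 − 100) / 100 ≈ +10%.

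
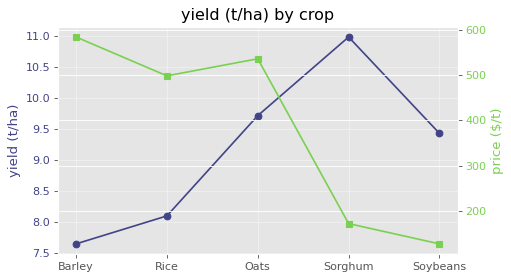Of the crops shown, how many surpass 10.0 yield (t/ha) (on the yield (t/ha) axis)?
Above 10.0: Sorghum.

1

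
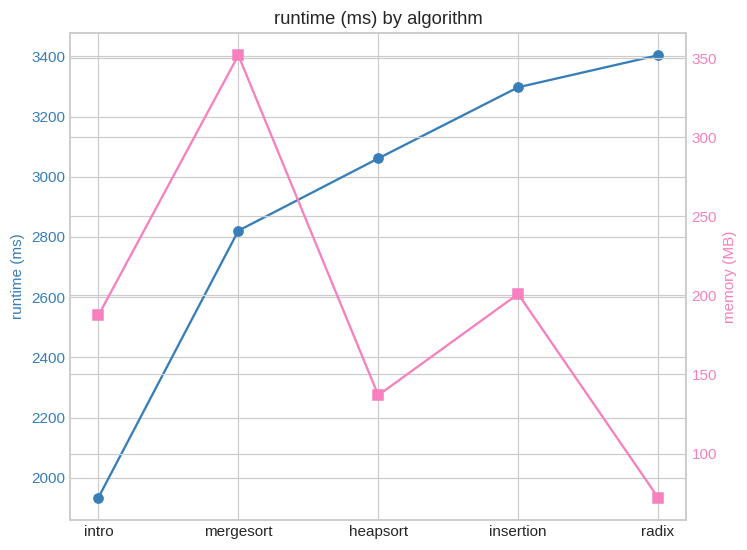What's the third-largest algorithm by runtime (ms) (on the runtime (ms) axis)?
Top 4 (on the runtime (ms) axis): radix ≈ 3400, insertion ≈ 3200, heapsort ≈ 3000, mergesort ≈ 2800.

heapsort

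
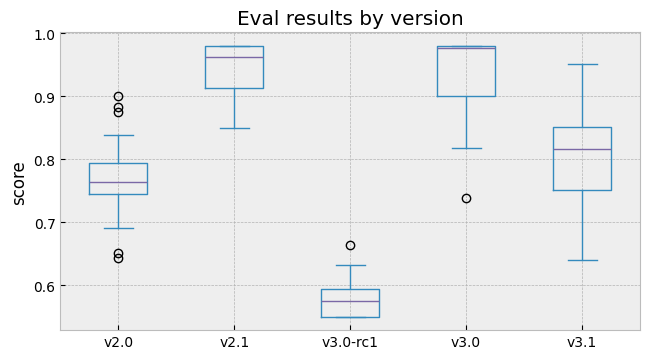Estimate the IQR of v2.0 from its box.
≈ 0.05

Q3 ≈ 0.80, Q1 ≈ 0.75; IQR ≈ 0.05.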